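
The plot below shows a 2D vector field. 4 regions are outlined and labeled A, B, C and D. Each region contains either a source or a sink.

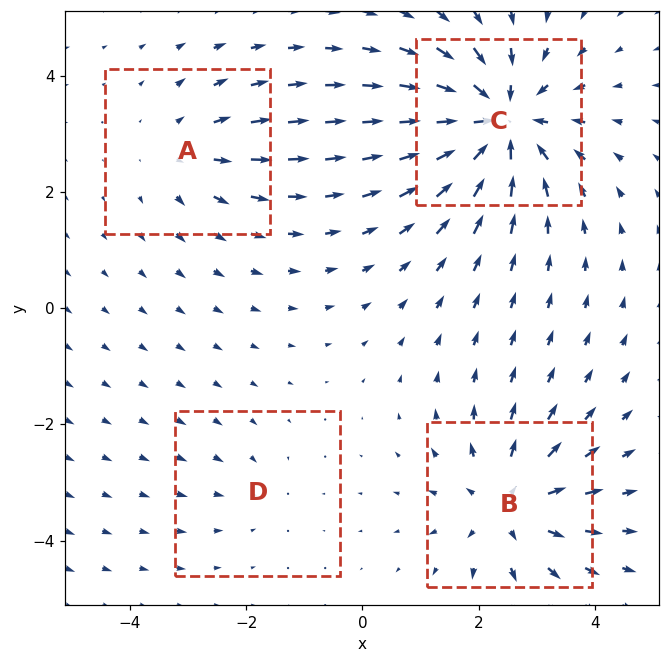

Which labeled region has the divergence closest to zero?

D

Divergence at each region's feature centre — A: about +3, B: about +5, C: about -7, D: about -2. Region D is closest to zero.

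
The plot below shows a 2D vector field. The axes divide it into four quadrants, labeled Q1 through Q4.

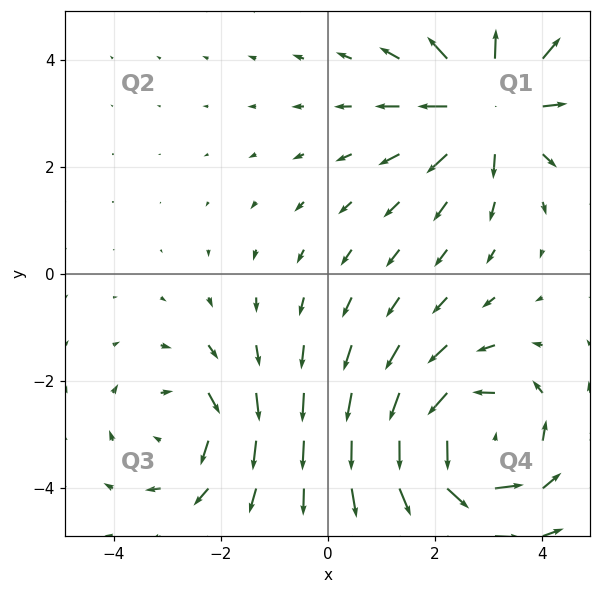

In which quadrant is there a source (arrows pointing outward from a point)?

Q1

The source sits at approximately (3.0, 3.2), which lies in quadrant Q1. The divergence there is about +4, positive as expected for a source.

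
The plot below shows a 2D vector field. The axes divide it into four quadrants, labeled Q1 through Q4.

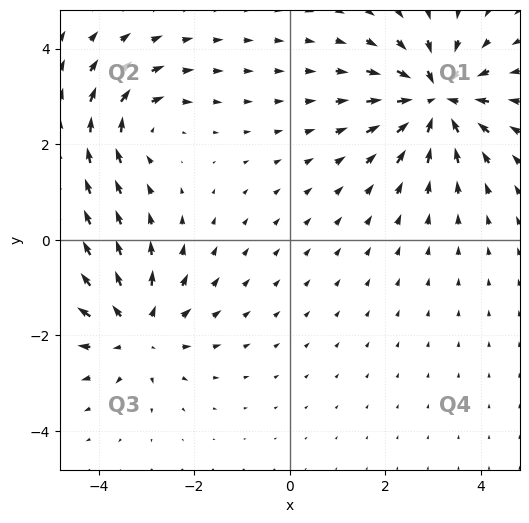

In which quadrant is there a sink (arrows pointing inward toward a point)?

Q1

The sink sits at approximately (3.1, 2.9), which lies in quadrant Q1. The divergence there is about -6, negative as expected for a sink.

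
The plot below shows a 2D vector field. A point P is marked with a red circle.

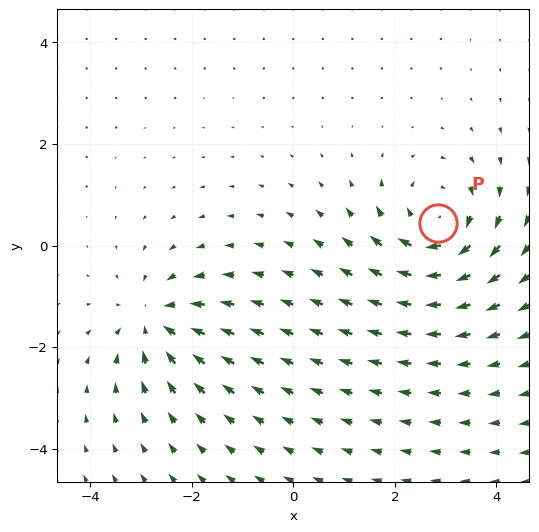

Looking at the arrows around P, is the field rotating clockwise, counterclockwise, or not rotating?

clockwise

Near P at (2.8, 0.4) the arrows circulate clockwise. The curl (z-component) there is about -3; negative curl means clockwise rotation.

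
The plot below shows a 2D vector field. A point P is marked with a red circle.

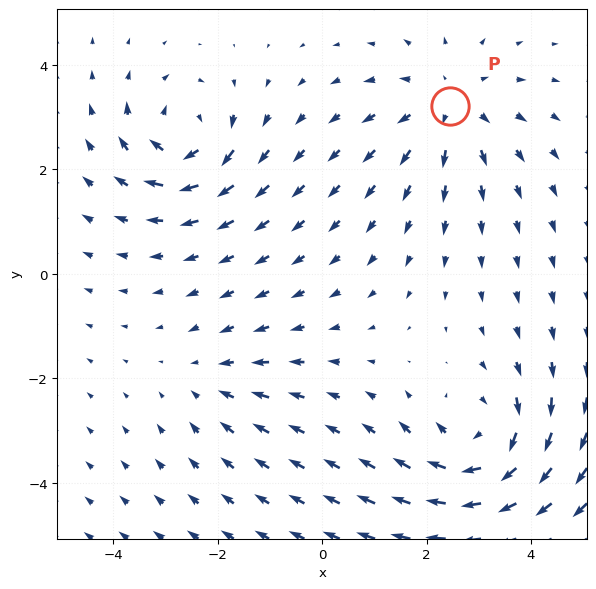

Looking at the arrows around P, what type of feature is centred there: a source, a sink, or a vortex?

At P (2.4, 3.2) the arrows spread outward. Divergence about +3, curl ≈0 — positive divergence with near-zero curl is a source.

source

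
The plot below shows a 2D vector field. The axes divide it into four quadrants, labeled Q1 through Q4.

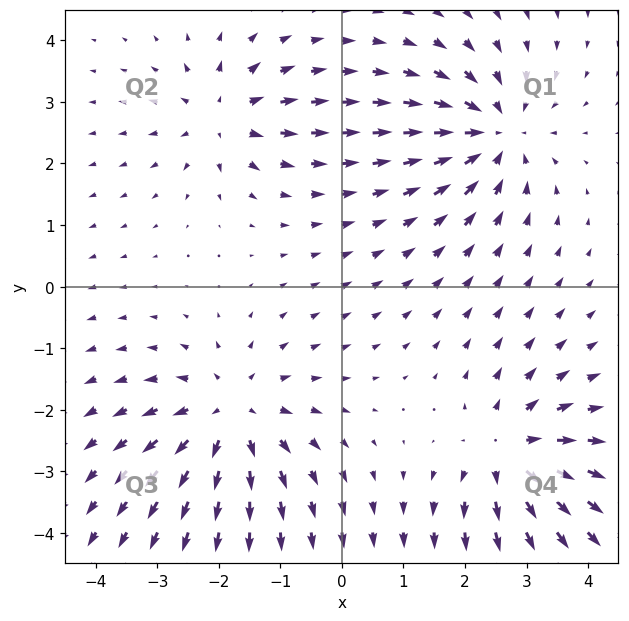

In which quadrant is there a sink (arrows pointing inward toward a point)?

Q1

The sink sits at approximately (2.5, 2.5), which lies in quadrant Q1. The divergence there is about -5, negative as expected for a sink.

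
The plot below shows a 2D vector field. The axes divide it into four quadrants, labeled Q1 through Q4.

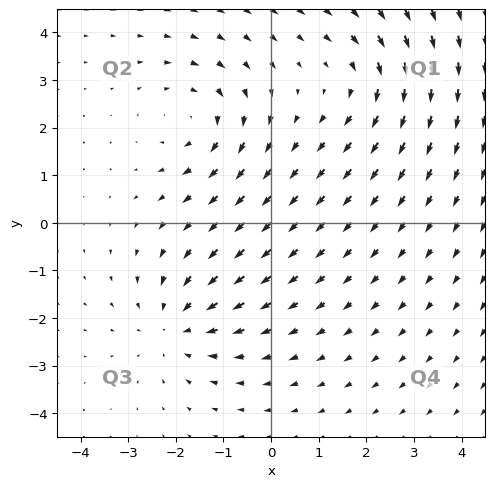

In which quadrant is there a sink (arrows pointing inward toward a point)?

Q3

The sink sits at approximately (-2.0, -2.2), which lies in quadrant Q3. The divergence there is about -4, negative as expected for a sink.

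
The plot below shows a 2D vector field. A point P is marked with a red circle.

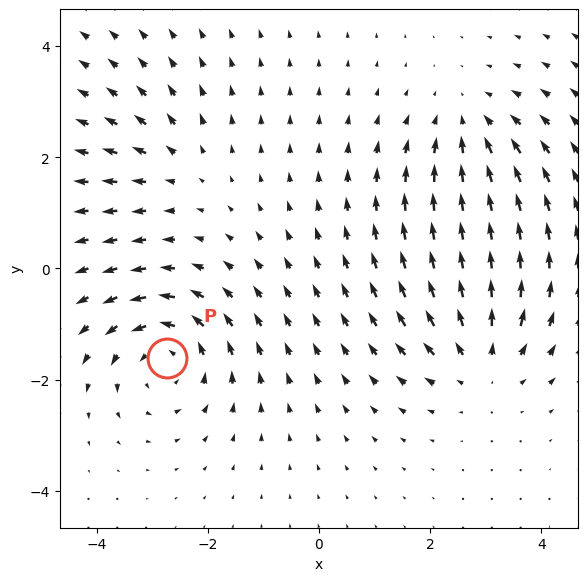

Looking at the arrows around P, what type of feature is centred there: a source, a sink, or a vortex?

At P (-2.7, -1.6) the arrows circulate counterclockwise. Divergence ≈0, curl about +4 — near-zero divergence with nonzero curl is a vortex.

vortex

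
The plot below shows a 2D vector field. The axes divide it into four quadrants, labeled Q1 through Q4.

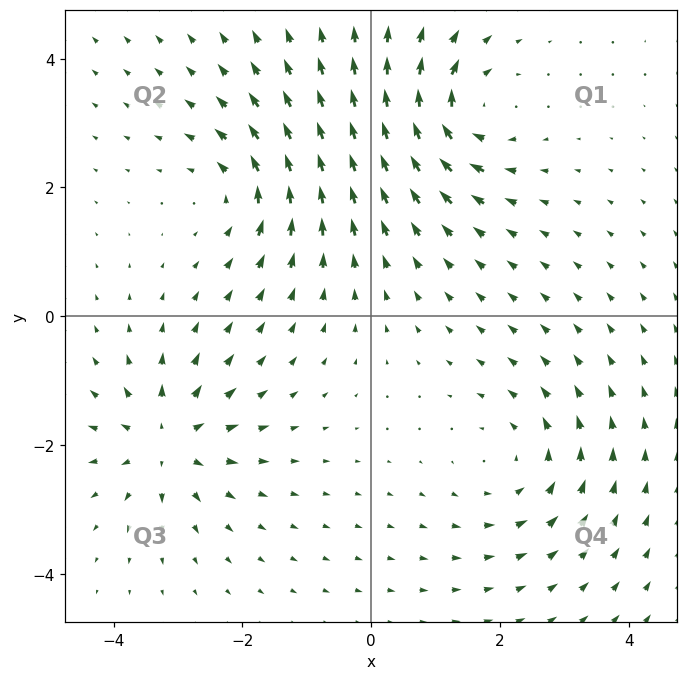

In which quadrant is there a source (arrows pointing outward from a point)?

The source sits at approximately (-3.2, -1.9), which lies in quadrant Q3. The divergence there is about +5, positive as expected for a source.

Q3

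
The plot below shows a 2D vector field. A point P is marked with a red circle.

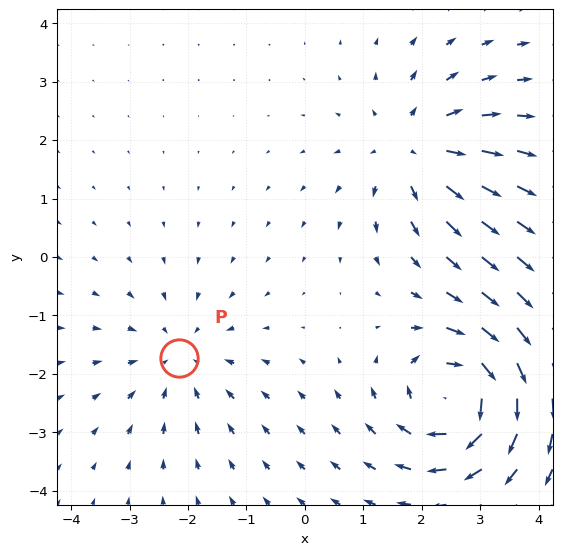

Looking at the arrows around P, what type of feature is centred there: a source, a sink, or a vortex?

At P (-2.1, -1.7) the arrows converge inward. Divergence about -2, curl ≈0 — negative divergence with near-zero curl is a sink.

sink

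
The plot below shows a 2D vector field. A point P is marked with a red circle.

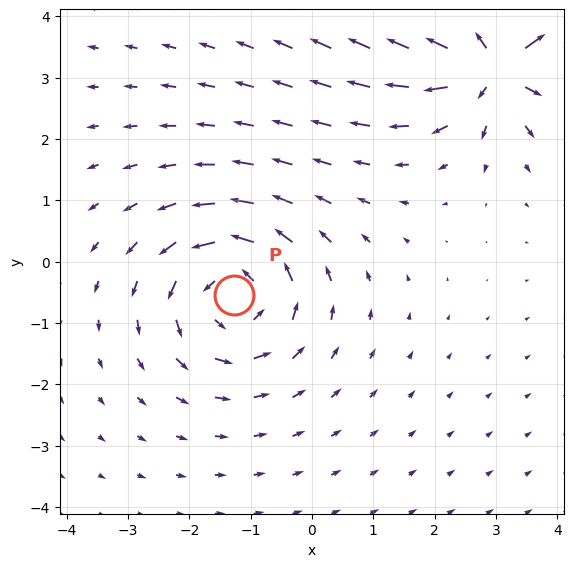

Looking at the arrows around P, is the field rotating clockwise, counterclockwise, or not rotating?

Near P at (-1.3, -0.5) the arrows circulate counterclockwise. The curl (z-component) there is about +4; positive curl means counterclockwise rotation.

counterclockwise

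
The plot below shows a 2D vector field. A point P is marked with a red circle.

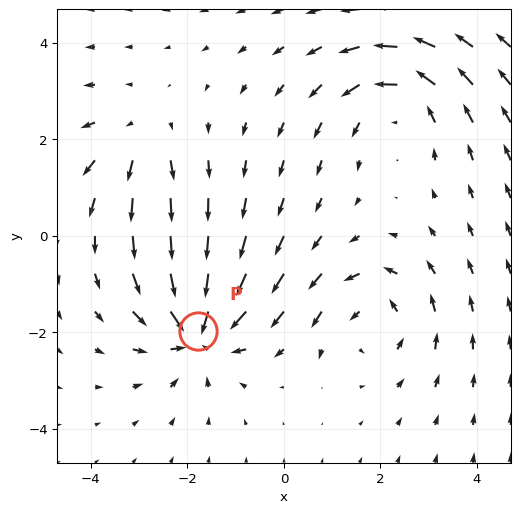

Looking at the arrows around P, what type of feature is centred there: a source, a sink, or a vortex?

At P (-1.8, -2.0) the arrows converge inward. Divergence about -6, curl ≈0 — negative divergence with near-zero curl is a sink.

sink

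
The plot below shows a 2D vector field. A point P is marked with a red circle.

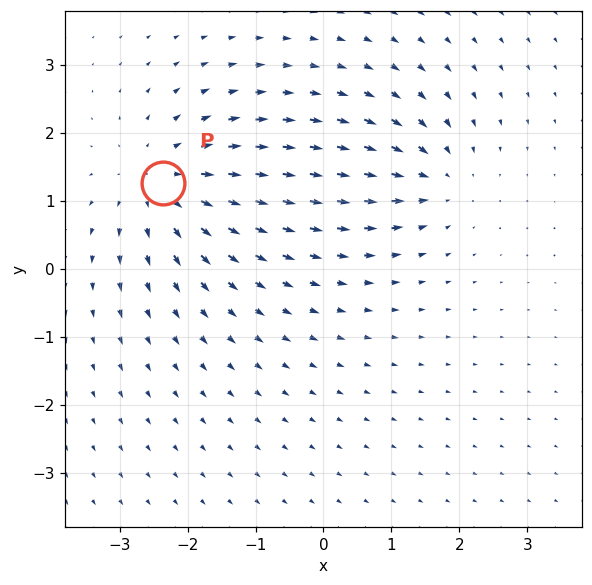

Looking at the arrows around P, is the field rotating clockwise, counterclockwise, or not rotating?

Near P at (-2.4, 1.3) the arrows show no circulation. The curl there is ≈0.

not rotating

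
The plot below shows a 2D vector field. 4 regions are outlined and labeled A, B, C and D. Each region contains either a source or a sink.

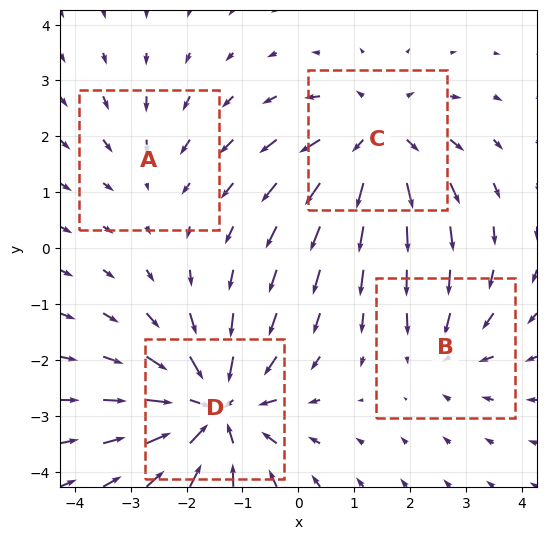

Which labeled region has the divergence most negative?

Divergence at each region's feature centre — A: about -2, B: about -3, C: about +5, D: about -6. Region D is most negative.

D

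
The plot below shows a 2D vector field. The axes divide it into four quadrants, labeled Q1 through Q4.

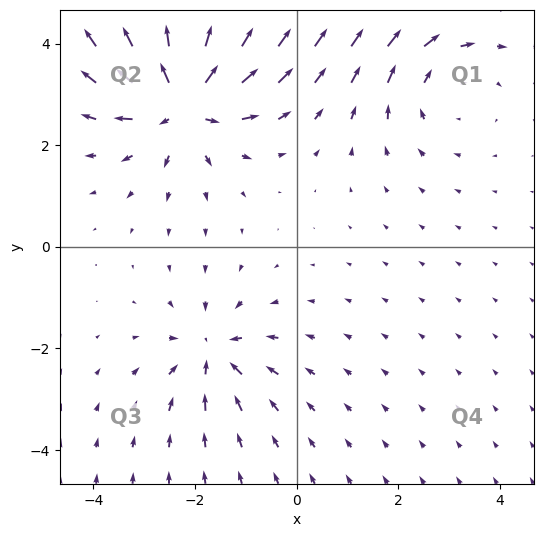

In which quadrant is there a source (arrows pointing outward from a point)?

Q2

The source sits at approximately (-2.2, 2.9), which lies in quadrant Q2. The divergence there is about +5, positive as expected for a source.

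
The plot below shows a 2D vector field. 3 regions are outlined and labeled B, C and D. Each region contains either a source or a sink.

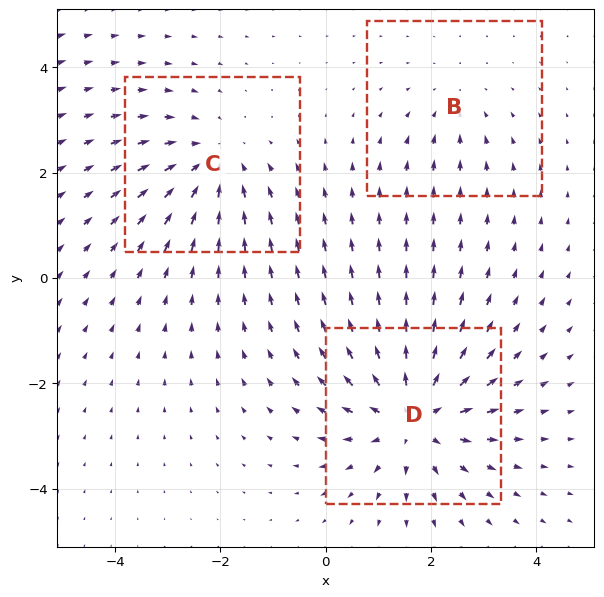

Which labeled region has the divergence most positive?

D

Divergence at each region's feature centre — B: about -2, C: about -3, D: about +4. Region D is most positive.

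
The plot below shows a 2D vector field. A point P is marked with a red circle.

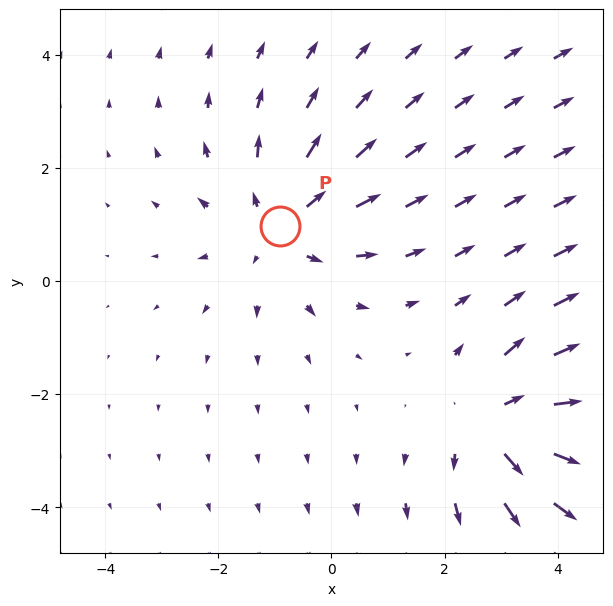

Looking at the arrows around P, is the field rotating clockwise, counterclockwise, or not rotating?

Near P at (-0.9, 1.0) the arrows show no circulation. The curl there is ≈0.

not rotating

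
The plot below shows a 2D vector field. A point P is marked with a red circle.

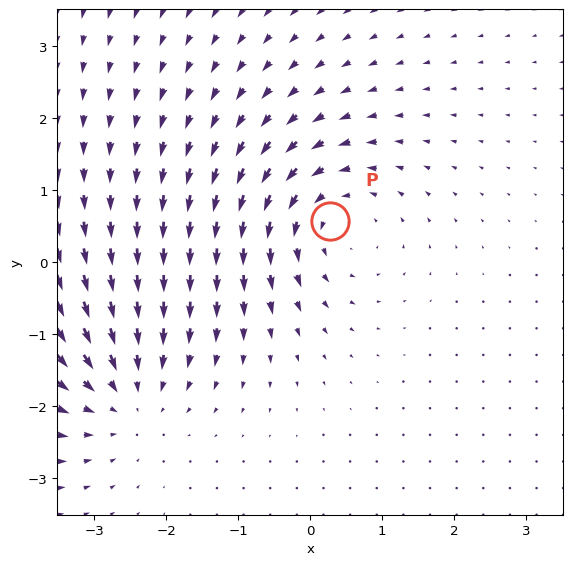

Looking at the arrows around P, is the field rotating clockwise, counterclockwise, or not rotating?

counterclockwise

Near P at (0.3, 0.6) the arrows circulate counterclockwise. The curl (z-component) there is about +3; positive curl means counterclockwise rotation.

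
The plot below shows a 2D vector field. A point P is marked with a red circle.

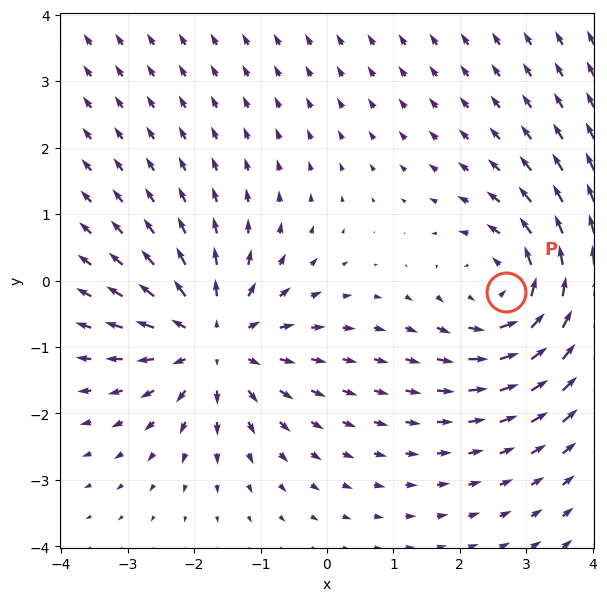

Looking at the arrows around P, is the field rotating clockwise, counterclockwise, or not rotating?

counterclockwise

Near P at (2.7, -0.2) the arrows circulate counterclockwise. The curl (z-component) there is about +4; positive curl means counterclockwise rotation.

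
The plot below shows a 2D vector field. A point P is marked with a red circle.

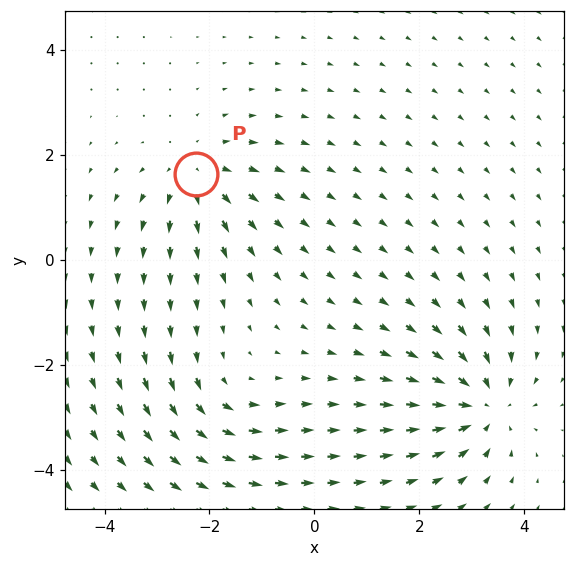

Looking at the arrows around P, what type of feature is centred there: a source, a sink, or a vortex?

source

At P (-2.2, 1.6) the arrows spread outward. Divergence about +4, curl ≈0 — positive divergence with near-zero curl is a source.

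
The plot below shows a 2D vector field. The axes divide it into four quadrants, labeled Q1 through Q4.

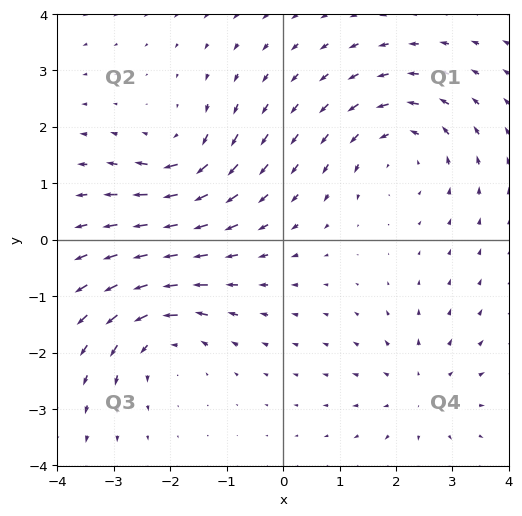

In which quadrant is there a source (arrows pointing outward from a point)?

Q4

The source sits at approximately (2.5, -2.7), which lies in quadrant Q4. The divergence there is about +4, positive as expected for a source.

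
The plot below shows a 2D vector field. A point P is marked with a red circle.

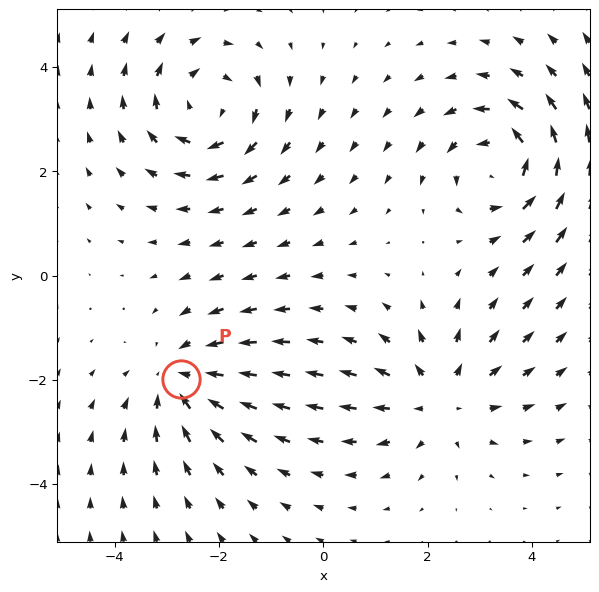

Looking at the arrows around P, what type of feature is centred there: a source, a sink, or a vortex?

At P (-2.7, -2.0) the arrows converge inward. Divergence about -4, curl ≈0 — negative divergence with near-zero curl is a sink.

sink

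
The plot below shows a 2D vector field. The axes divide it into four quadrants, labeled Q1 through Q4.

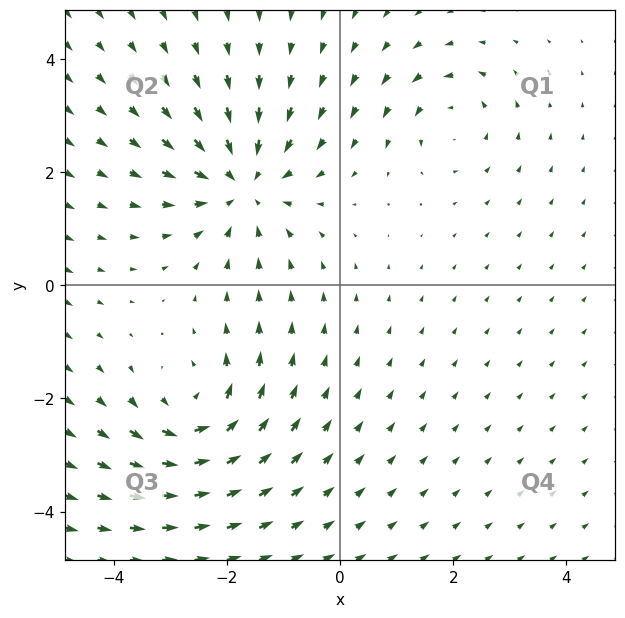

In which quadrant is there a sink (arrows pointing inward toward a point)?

Q2

The sink sits at approximately (-1.7, 1.8), which lies in quadrant Q2. The divergence there is about -4, negative as expected for a sink.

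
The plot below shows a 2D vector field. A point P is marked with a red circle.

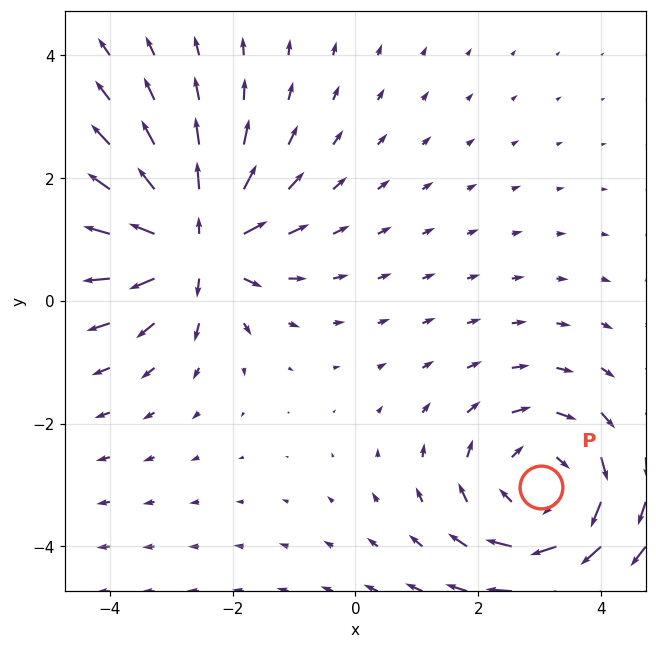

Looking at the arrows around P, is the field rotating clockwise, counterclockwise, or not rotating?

clockwise

Near P at (3.0, -3.0) the arrows circulate clockwise. The curl (z-component) there is about -4; negative curl means clockwise rotation.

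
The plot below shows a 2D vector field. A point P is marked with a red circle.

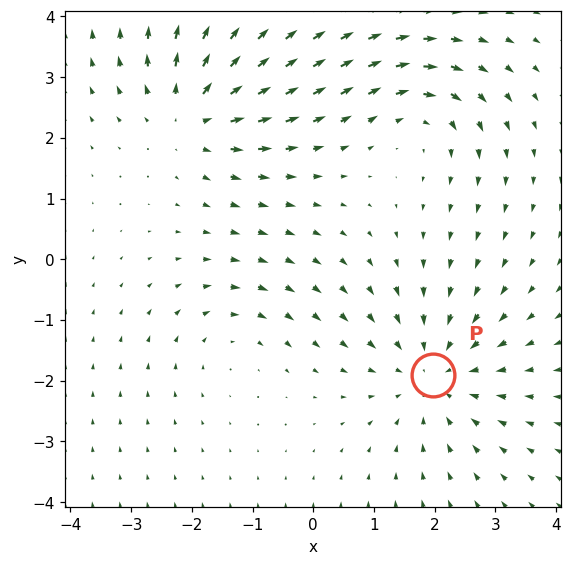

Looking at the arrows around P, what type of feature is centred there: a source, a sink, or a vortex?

At P (2.0, -1.9) the arrows converge inward. Divergence about -4, curl ≈0 — negative divergence with near-zero curl is a sink.

sink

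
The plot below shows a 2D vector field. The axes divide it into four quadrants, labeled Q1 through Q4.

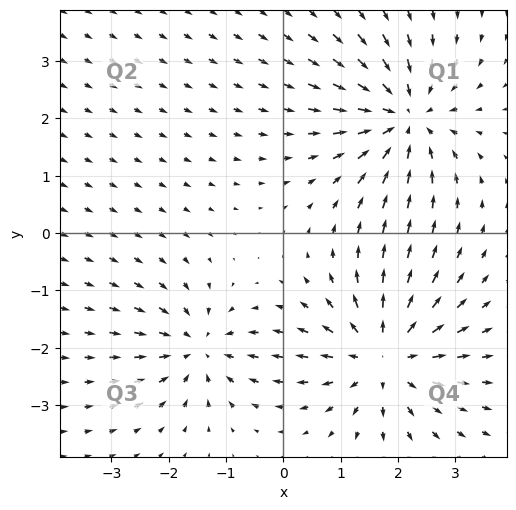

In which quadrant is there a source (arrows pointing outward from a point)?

The source sits at approximately (1.8, -2.2), which lies in quadrant Q4. The divergence there is about +5, positive as expected for a source.

Q4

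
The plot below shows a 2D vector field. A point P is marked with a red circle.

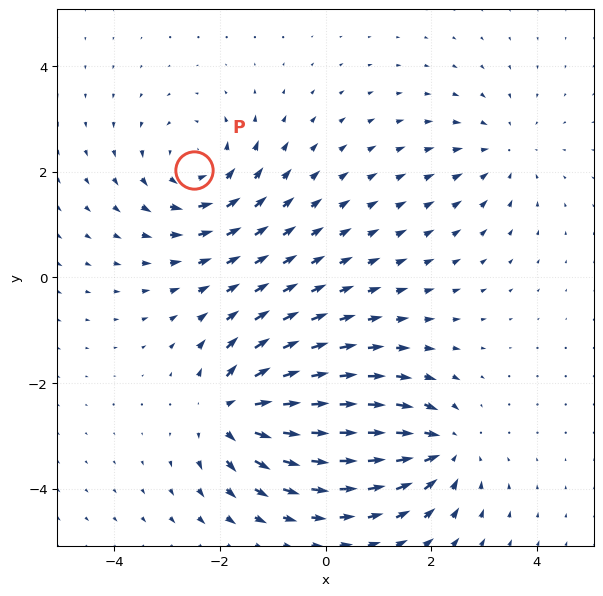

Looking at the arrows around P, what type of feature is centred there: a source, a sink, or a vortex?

At P (-2.5, 2.0) the arrows circulate counterclockwise. Divergence ≈0, curl about +5 — near-zero divergence with nonzero curl is a vortex.

vortex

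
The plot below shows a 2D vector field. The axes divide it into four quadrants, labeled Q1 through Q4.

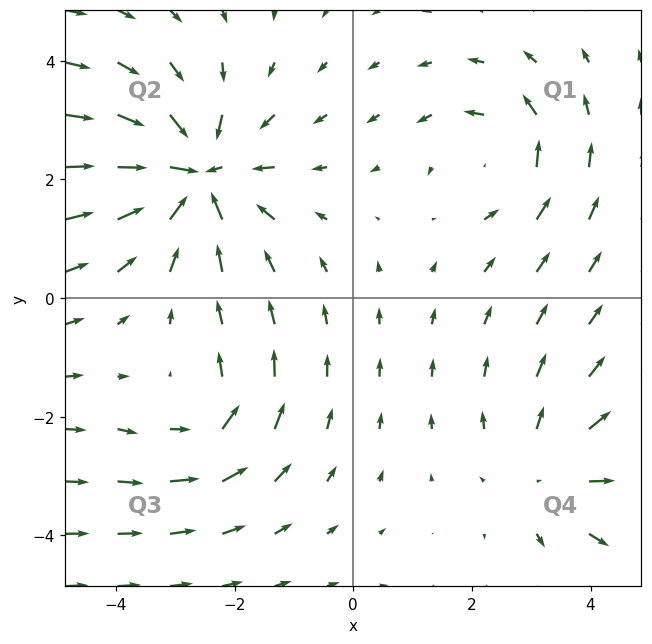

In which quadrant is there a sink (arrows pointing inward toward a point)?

Q2

The sink sits at approximately (-2.7, 2.1), which lies in quadrant Q2. The divergence there is about -5, negative as expected for a sink.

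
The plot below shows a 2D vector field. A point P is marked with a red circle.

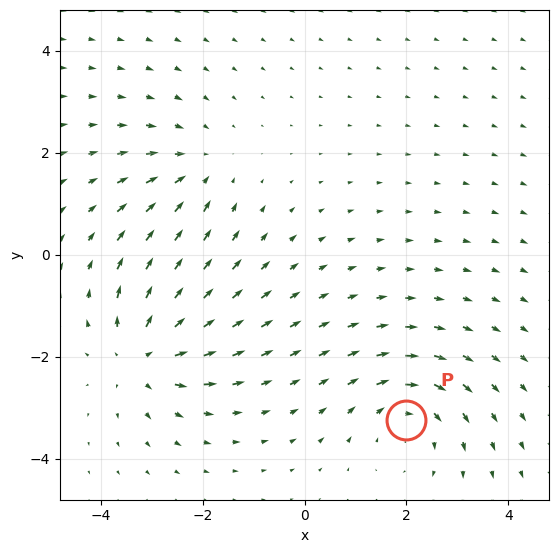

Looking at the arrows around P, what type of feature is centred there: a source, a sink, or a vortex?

vortex

At P (2.0, -3.2) the arrows circulate clockwise. Divergence ≈0, curl about -4 — near-zero divergence with nonzero curl is a vortex.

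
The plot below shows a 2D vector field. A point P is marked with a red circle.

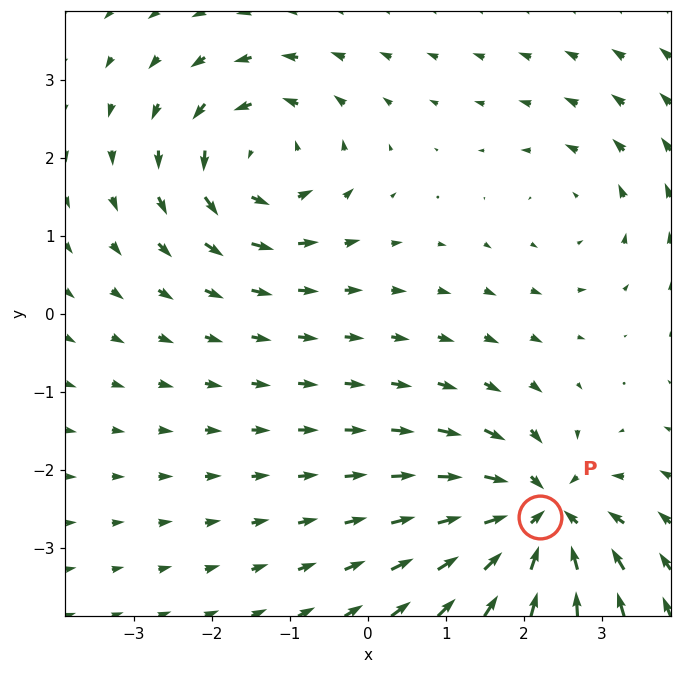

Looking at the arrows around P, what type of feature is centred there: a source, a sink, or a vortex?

sink

At P (2.2, -2.6) the arrows converge inward. Divergence about -7, curl ≈0 — negative divergence with near-zero curl is a sink.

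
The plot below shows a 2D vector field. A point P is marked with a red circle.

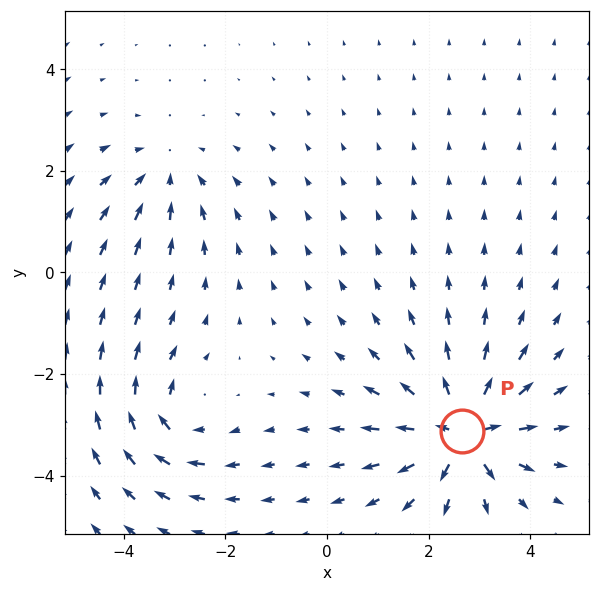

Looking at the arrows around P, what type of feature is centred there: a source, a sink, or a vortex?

At P (2.7, -3.1) the arrows spread outward. Divergence about +7, curl ≈0 — positive divergence with near-zero curl is a source.

source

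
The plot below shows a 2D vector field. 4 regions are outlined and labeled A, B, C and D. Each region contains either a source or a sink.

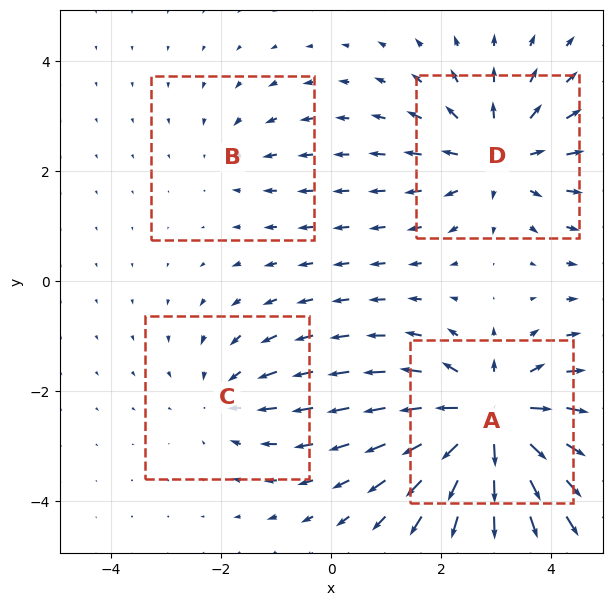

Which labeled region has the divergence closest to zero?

Divergence at each region's feature centre — A: about +7, B: about -2, C: about -3, D: about +5. Region B is closest to zero.

B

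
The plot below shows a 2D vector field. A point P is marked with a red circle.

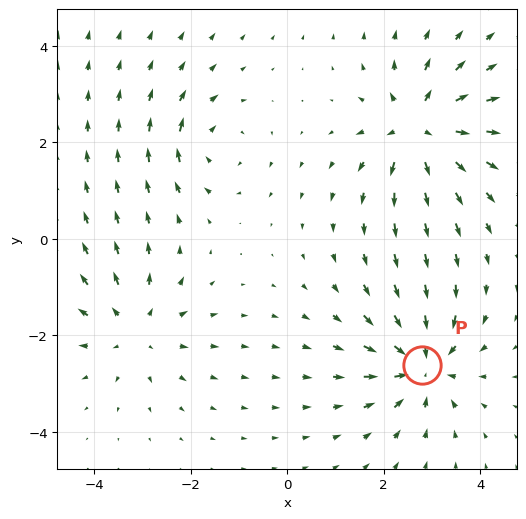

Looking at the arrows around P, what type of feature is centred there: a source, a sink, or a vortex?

sink

At P (2.8, -2.6) the arrows converge inward. Divergence about -6, curl ≈0 — negative divergence with near-zero curl is a sink.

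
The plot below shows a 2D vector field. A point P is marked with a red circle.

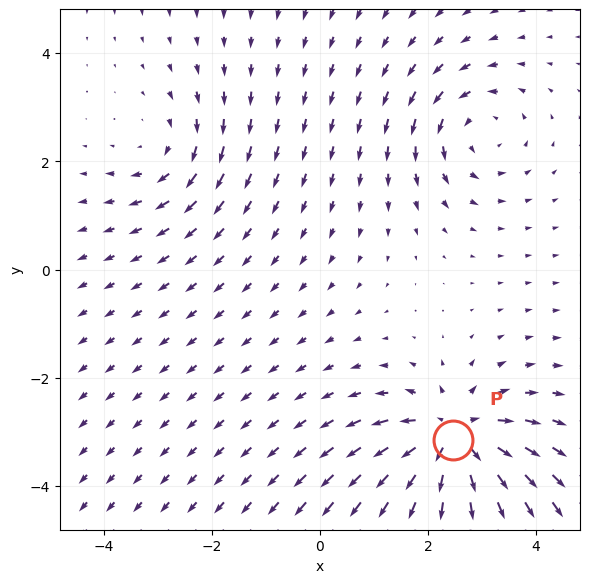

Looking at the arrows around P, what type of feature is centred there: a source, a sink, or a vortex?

source

At P (2.5, -3.2) the arrows spread outward. Divergence about +6, curl ≈0 — positive divergence with near-zero curl is a source.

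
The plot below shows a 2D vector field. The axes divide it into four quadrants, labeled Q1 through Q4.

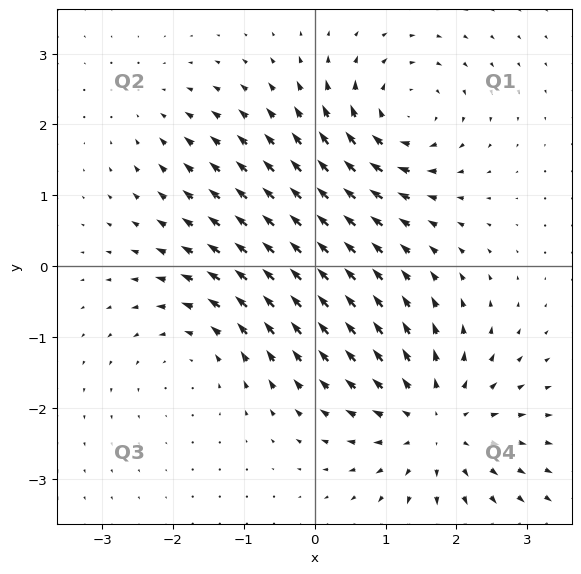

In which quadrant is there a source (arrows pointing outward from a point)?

The source sits at approximately (1.7, -2.2), which lies in quadrant Q4. The divergence there is about +5, positive as expected for a source.

Q4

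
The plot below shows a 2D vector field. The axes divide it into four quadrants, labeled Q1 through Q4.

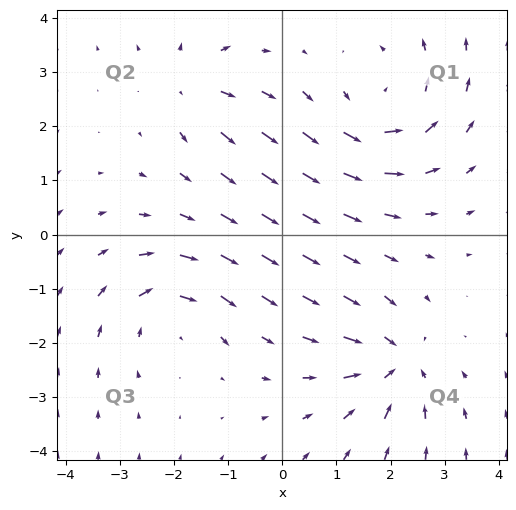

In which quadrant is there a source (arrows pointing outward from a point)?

Q2

The source sits at approximately (-1.7, 2.8), which lies in quadrant Q2. The divergence there is about +3, positive as expected for a source.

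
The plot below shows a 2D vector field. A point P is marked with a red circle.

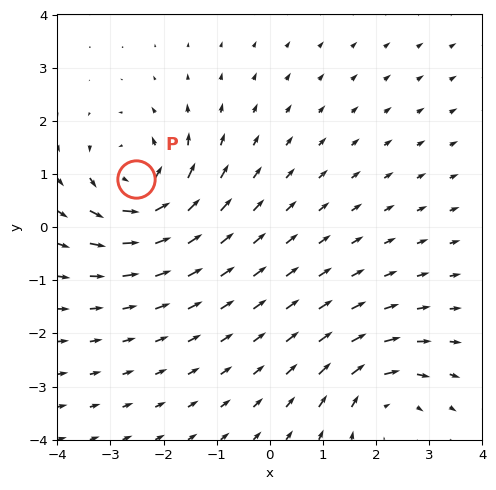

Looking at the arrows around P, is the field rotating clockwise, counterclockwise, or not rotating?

Near P at (-2.5, 0.9) the arrows circulate counterclockwise. The curl (z-component) there is about +6; positive curl means counterclockwise rotation.

counterclockwise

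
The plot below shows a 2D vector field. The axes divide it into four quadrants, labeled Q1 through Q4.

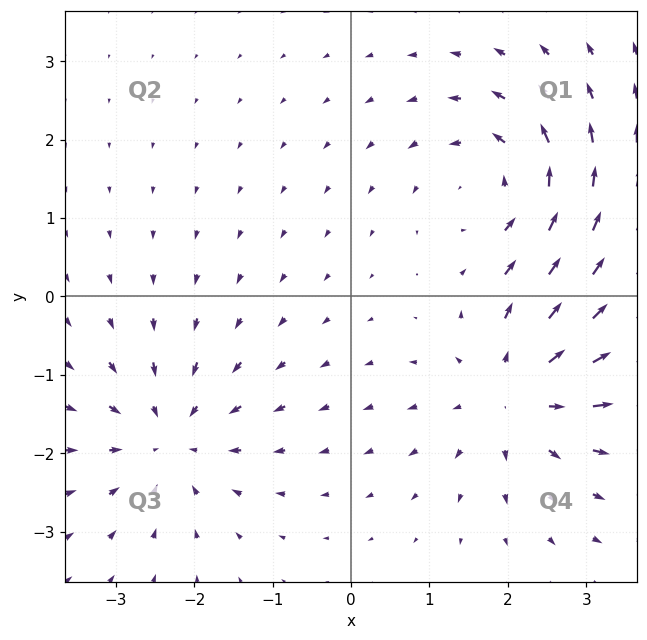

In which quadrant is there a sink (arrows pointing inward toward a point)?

Q3

The sink sits at approximately (-2.3, -1.8), which lies in quadrant Q3. The divergence there is about -4, negative as expected for a sink.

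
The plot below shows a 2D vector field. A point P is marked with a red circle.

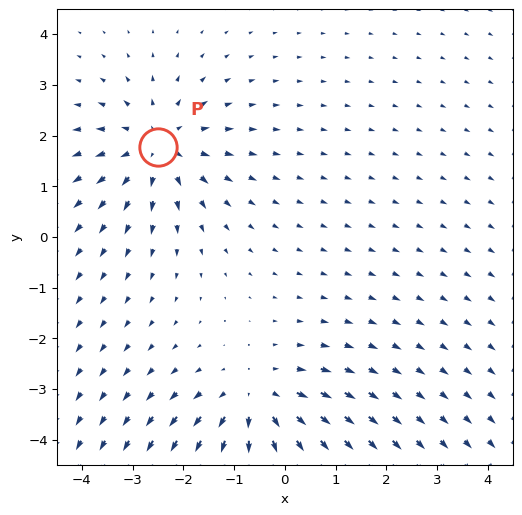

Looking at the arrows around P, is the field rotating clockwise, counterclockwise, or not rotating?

Near P at (-2.5, 1.8) the arrows show no circulation. The curl there is ≈0.

not rotating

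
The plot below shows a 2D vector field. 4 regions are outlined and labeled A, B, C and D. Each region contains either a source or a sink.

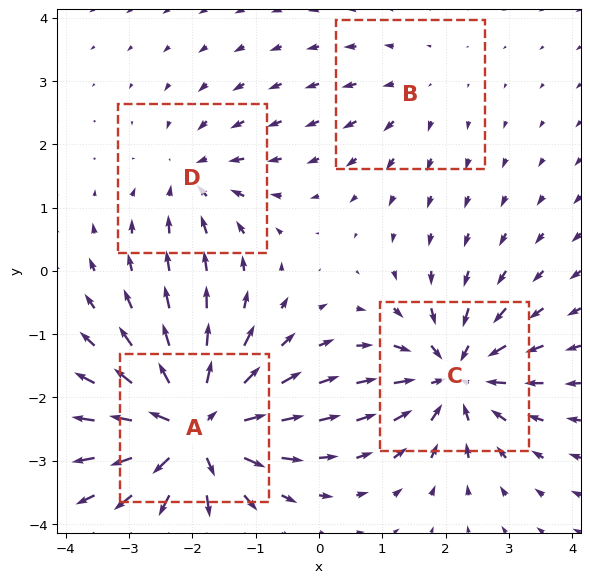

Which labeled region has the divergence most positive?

A

Divergence at each region's feature centre — A: about +9, B: about +2, C: about -6, D: about -4. Region A is most positive.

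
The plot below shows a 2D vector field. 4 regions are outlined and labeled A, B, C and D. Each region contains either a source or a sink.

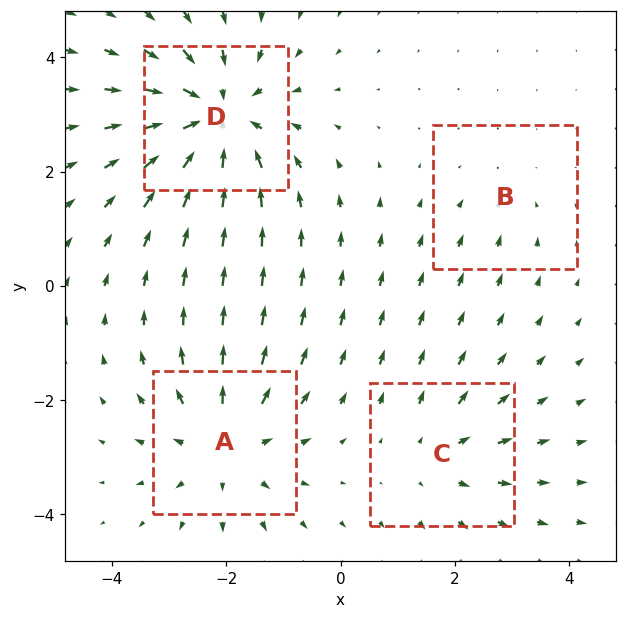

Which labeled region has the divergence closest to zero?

B

Divergence at each region's feature centre — A: about +4, B: about -2, C: about +3, D: about -6. Region B is closest to zero.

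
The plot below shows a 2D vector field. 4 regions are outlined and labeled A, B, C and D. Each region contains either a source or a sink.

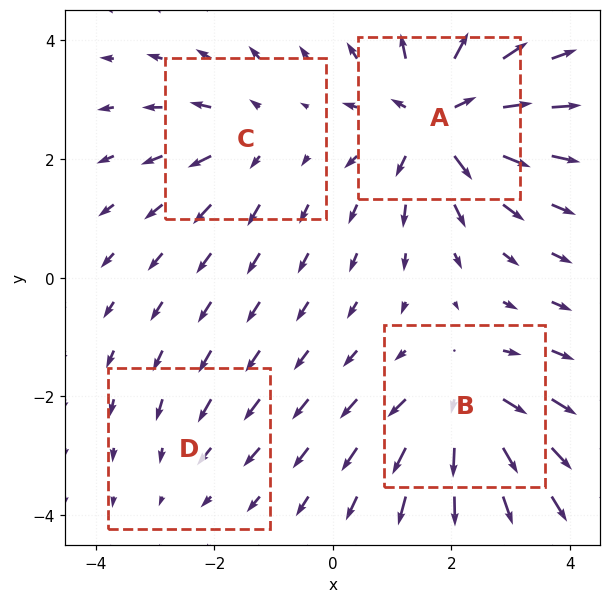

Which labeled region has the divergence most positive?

Divergence at each region's feature centre — A: about +8, B: about +6, C: about +4, D: about -2. Region A is most positive.

A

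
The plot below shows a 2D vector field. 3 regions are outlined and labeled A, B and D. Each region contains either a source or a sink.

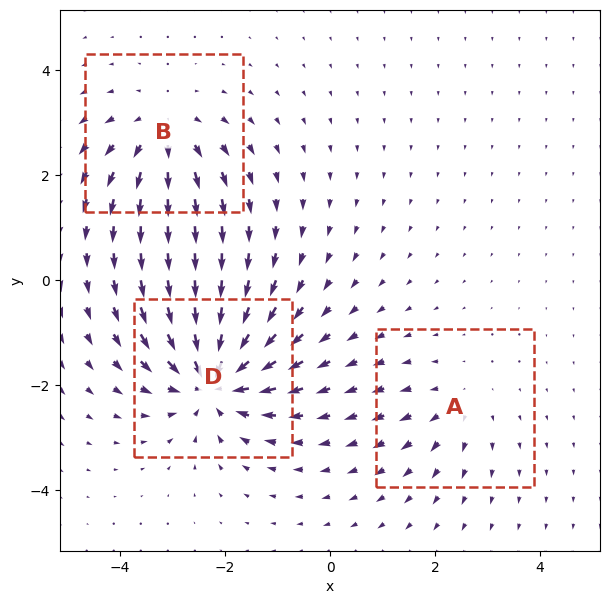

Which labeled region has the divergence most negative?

D

Divergence at each region's feature centre — A: about +2, B: about +3, D: about -5. Region D is most negative.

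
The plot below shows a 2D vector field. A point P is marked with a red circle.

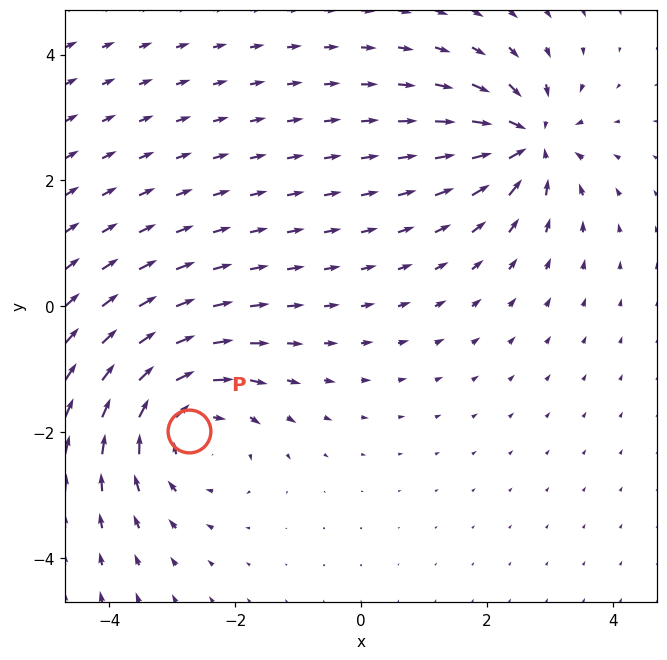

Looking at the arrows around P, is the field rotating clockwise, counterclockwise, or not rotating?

clockwise

Near P at (-2.7, -2.0) the arrows circulate clockwise. The curl (z-component) there is about -3; negative curl means clockwise rotation.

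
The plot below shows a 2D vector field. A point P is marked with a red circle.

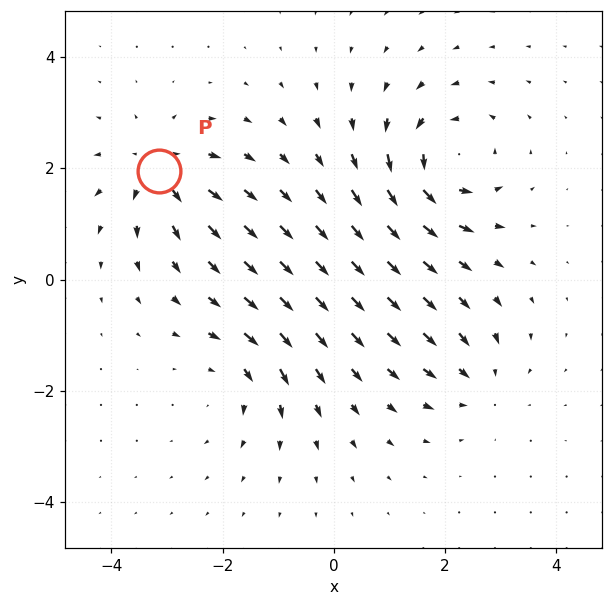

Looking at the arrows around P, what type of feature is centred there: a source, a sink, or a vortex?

At P (-3.1, 1.9) the arrows spread outward. Divergence about +5, curl ≈0 — positive divergence with near-zero curl is a source.

source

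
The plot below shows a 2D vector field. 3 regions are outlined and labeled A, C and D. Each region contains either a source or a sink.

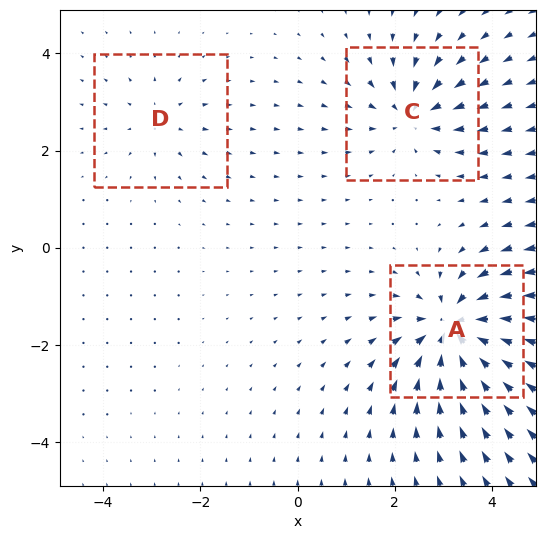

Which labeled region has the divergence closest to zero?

Divergence at each region's feature centre — A: about -6, C: about -4, D: about +2. Region D is closest to zero.

D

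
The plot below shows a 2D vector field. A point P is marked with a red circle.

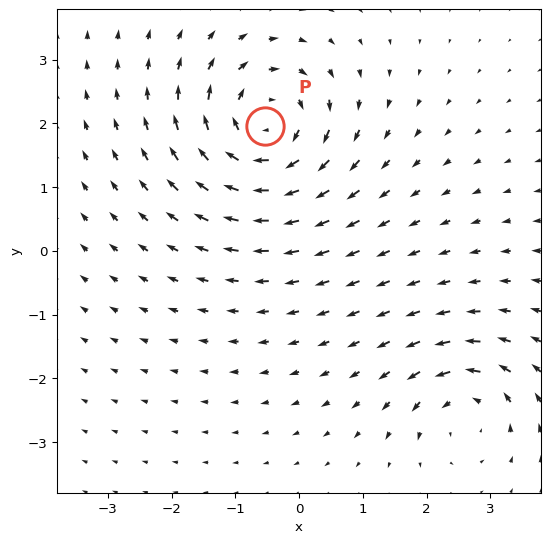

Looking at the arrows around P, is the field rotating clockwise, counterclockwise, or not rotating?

Near P at (-0.5, 2.0) the arrows circulate clockwise. The curl (z-component) there is about -5; negative curl means clockwise rotation.

clockwise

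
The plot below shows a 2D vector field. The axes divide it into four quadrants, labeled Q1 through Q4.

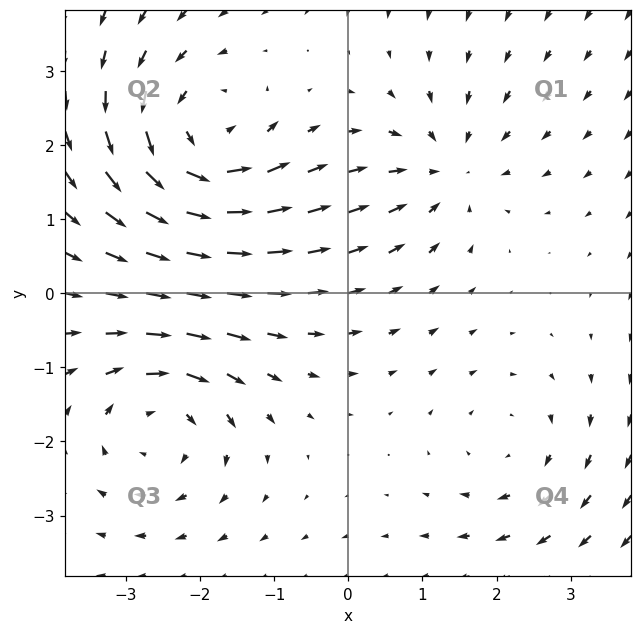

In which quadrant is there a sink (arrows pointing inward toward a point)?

Q1

The sink sits at approximately (1.3, 1.7), which lies in quadrant Q1. The divergence there is about -4, negative as expected for a sink.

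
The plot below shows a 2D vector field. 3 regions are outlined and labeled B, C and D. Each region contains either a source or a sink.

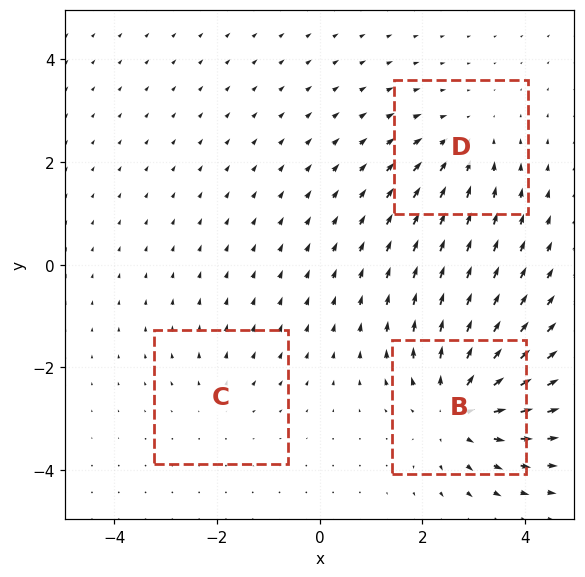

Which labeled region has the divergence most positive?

B

Divergence at each region's feature centre — B: about +5, C: about +2, D: about -3. Region B is most positive.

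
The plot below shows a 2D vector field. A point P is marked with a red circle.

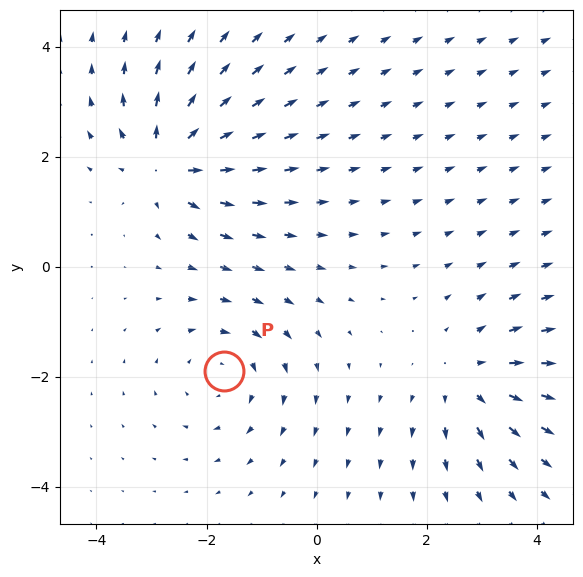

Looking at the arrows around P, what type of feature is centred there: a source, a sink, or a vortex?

At P (-1.7, -1.9) the arrows circulate clockwise. Divergence ≈0, curl about -3 — near-zero divergence with nonzero curl is a vortex.

vortex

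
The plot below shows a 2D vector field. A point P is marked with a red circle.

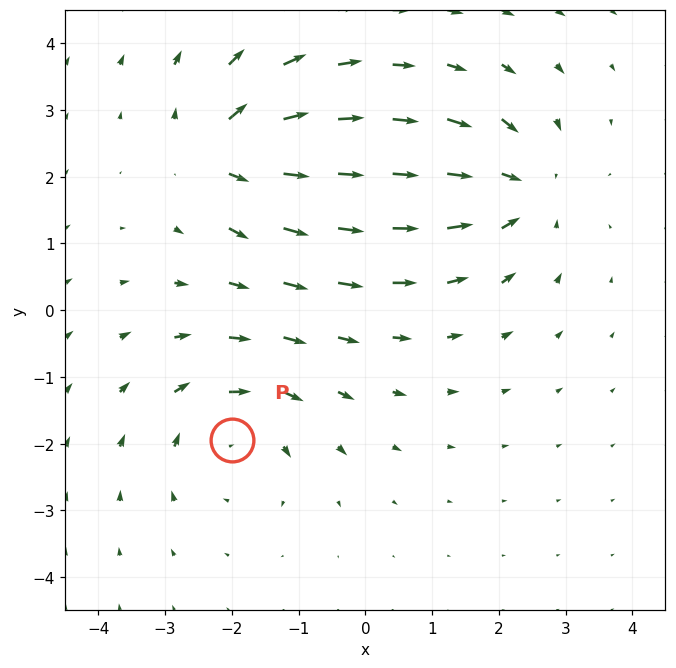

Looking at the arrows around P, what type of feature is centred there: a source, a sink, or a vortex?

vortex

At P (-2.0, -1.9) the arrows circulate clockwise. Divergence ≈0, curl about -4 — near-zero divergence with nonzero curl is a vortex.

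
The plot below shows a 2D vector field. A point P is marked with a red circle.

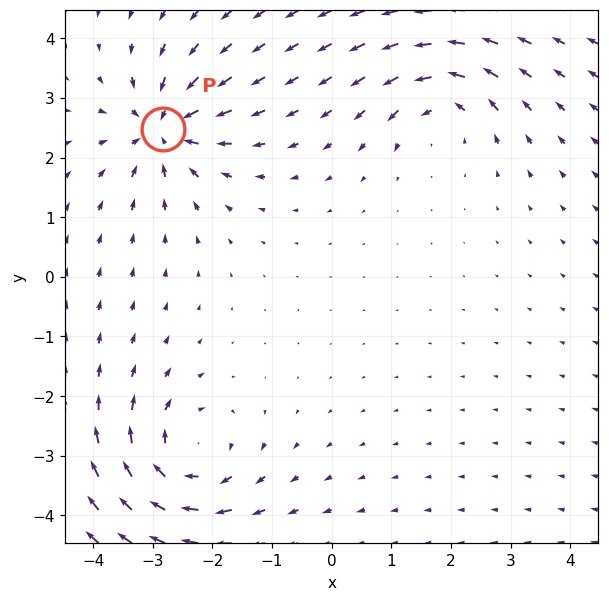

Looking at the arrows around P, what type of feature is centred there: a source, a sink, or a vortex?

sink

At P (-2.8, 2.5) the arrows converge inward. Divergence about -5, curl ≈0 — negative divergence with near-zero curl is a sink.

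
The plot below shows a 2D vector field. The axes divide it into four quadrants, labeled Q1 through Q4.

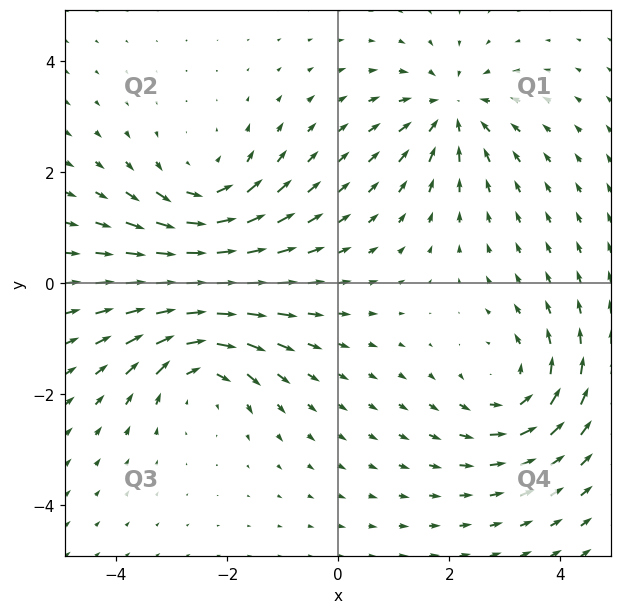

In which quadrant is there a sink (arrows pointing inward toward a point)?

The sink sits at approximately (2.0, 3.1), which lies in quadrant Q1. The divergence there is about -4, negative as expected for a sink.

Q1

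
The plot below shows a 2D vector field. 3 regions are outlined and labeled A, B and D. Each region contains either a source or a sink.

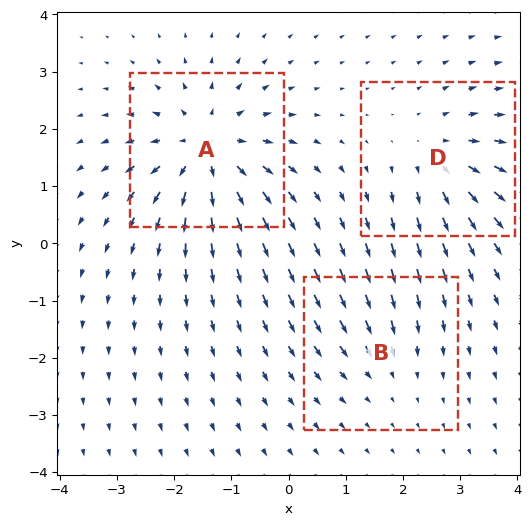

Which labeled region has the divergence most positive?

Divergence at each region's feature centre — A: about +6, B: about -2, D: about +4. Region A is most positive.

A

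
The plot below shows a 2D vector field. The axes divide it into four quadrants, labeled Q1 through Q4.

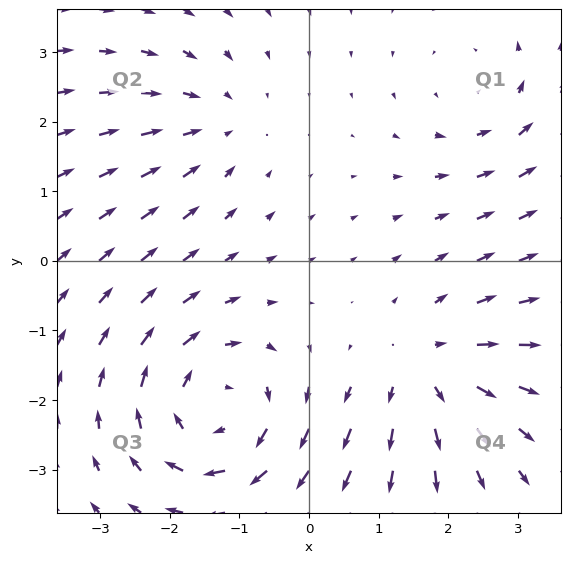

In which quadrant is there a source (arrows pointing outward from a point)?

The source sits at approximately (1.7, -1.5), which lies in quadrant Q4. The divergence there is about +4, positive as expected for a source.

Q4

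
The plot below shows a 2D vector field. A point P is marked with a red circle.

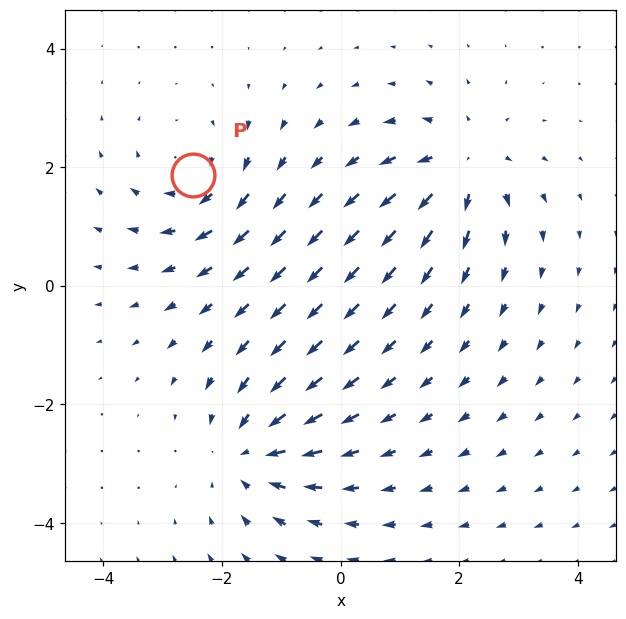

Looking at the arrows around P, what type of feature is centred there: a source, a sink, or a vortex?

vortex

At P (-2.5, 1.9) the arrows circulate clockwise. Divergence ≈0, curl about -3 — near-zero divergence with nonzero curl is a vortex.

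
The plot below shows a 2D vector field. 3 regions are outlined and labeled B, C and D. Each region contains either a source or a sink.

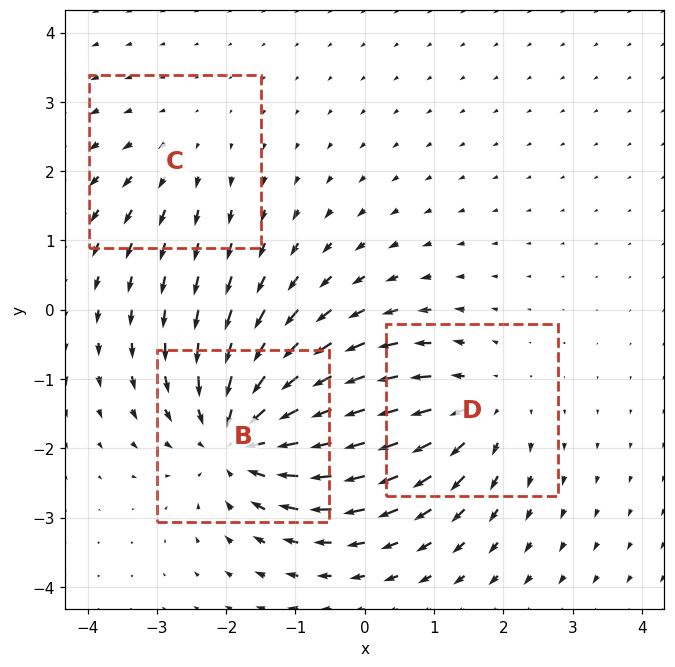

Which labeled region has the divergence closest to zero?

C

Divergence at each region's feature centre — B: about -5, C: about +2, D: about +3. Region C is closest to zero.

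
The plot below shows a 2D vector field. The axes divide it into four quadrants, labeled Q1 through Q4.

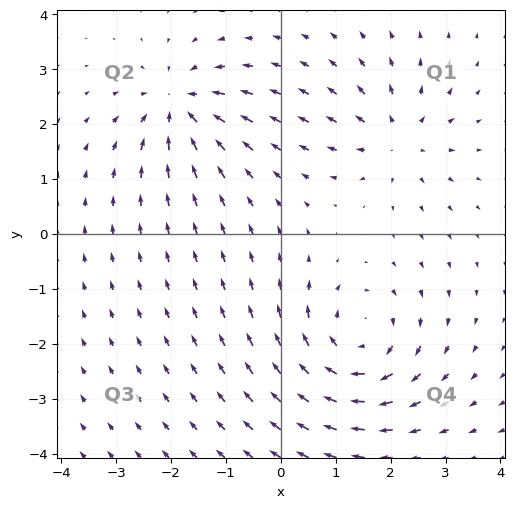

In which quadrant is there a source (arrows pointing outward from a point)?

The source sits at approximately (2.1, 1.7), which lies in quadrant Q1. The divergence there is about +4, positive as expected for a source.

Q1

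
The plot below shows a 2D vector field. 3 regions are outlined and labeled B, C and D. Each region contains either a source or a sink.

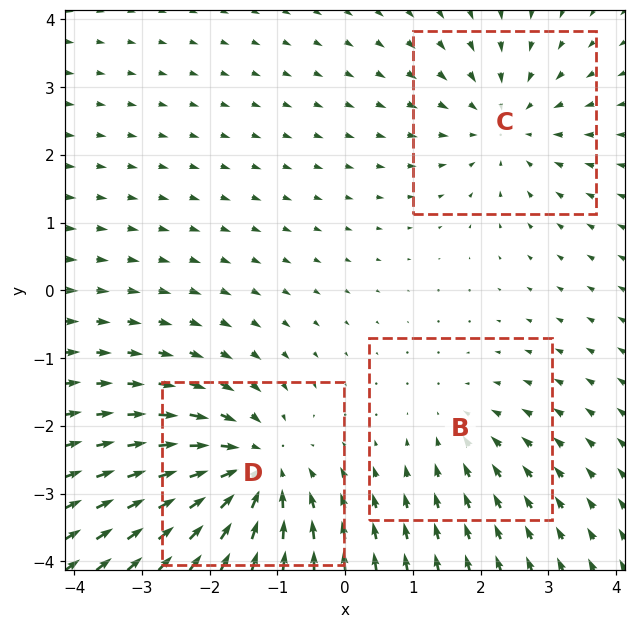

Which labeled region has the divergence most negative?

D

Divergence at each region's feature centre — B: about -2, C: about -3, D: about -4. Region D is most negative.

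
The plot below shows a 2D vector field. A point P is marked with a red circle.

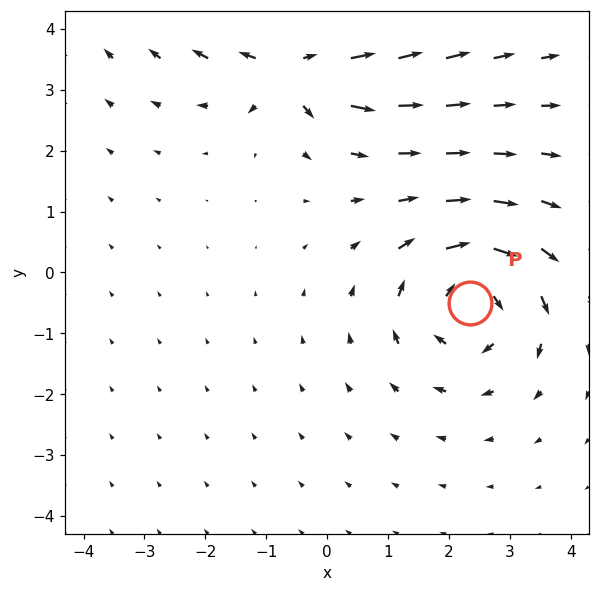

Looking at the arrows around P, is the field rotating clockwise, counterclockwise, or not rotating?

Near P at (2.4, -0.5) the arrows circulate clockwise. The curl (z-component) there is about -5; negative curl means clockwise rotation.

clockwise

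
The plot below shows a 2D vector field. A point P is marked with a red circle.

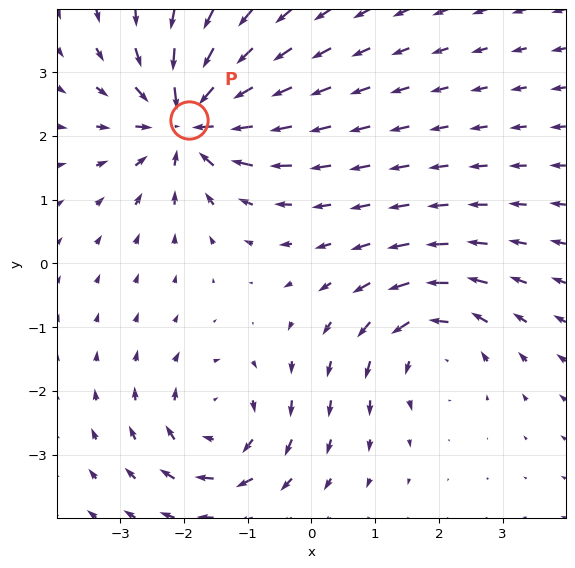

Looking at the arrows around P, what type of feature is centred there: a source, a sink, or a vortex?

At P (-1.9, 2.2) the arrows converge inward. Divergence about -6, curl ≈0 — negative divergence with near-zero curl is a sink.

sink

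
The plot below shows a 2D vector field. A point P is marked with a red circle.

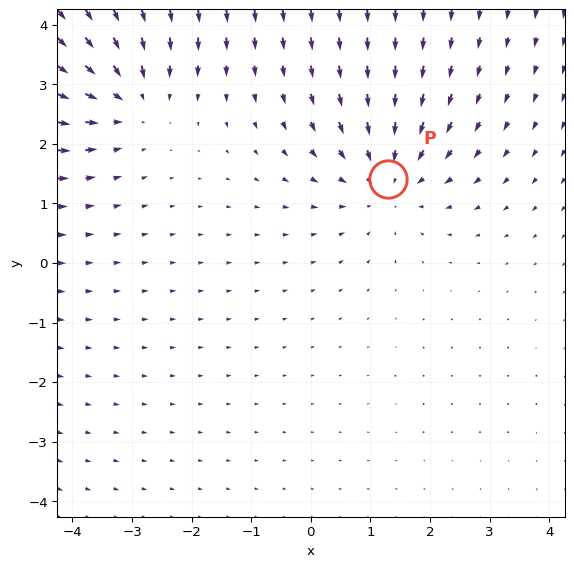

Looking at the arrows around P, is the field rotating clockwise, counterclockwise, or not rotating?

not rotating

Near P at (1.3, 1.4) the arrows show no circulation. The curl there is ≈0.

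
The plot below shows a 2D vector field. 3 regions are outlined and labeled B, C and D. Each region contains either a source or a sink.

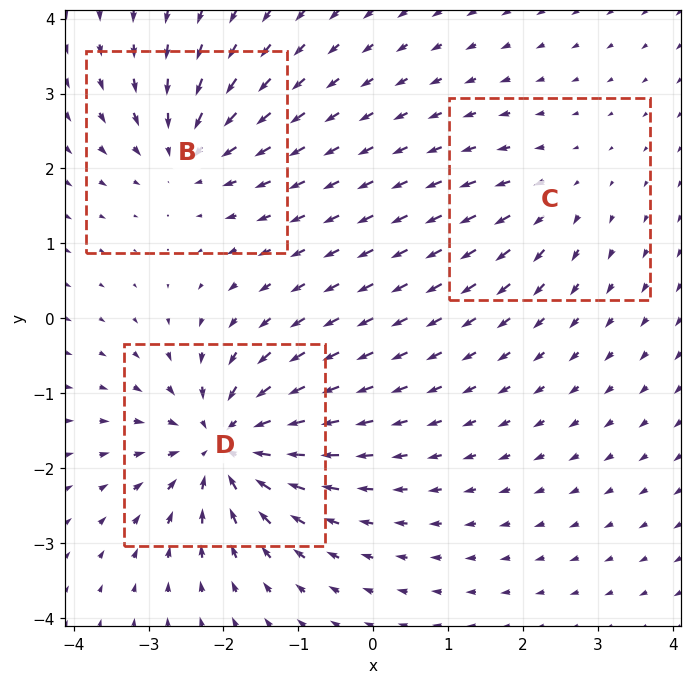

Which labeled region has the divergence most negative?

Divergence at each region's feature centre — B: about -4, C: about +2, D: about -6. Region D is most negative.

D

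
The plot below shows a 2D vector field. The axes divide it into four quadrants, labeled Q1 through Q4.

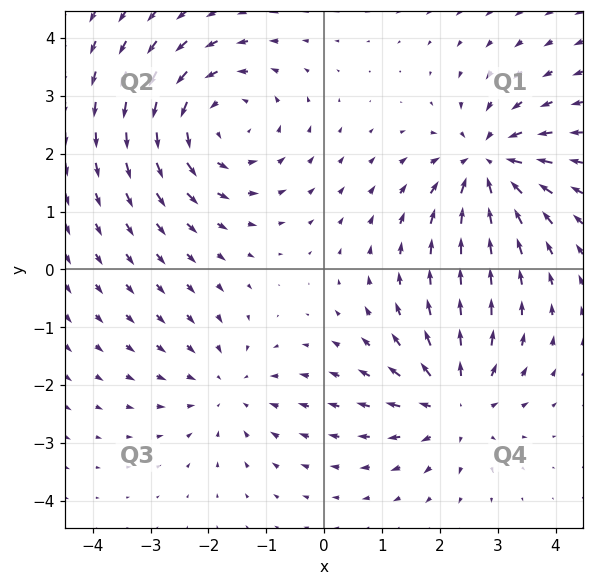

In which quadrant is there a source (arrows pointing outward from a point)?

Q4

The source sits at approximately (2.3, -2.3), which lies in quadrant Q4. The divergence there is about +4, positive as expected for a source.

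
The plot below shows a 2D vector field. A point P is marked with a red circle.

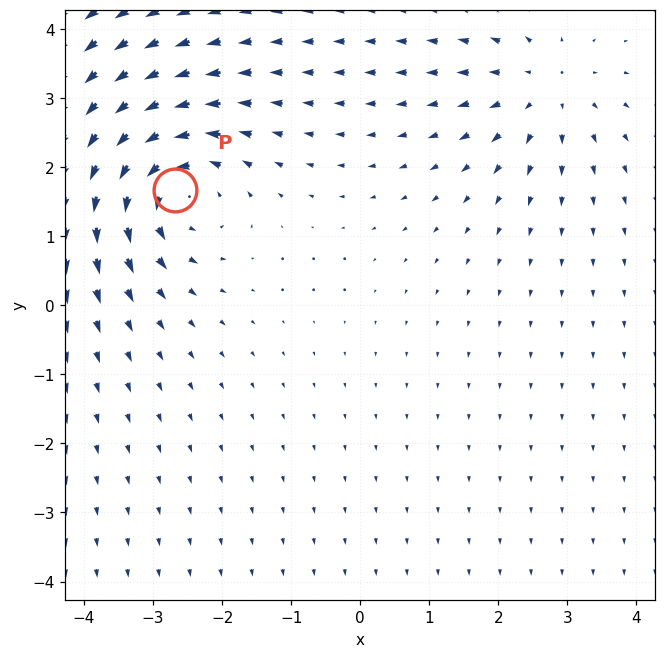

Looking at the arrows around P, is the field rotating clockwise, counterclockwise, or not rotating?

counterclockwise

Near P at (-2.7, 1.7) the arrows circulate counterclockwise. The curl (z-component) there is about +5; positive curl means counterclockwise rotation.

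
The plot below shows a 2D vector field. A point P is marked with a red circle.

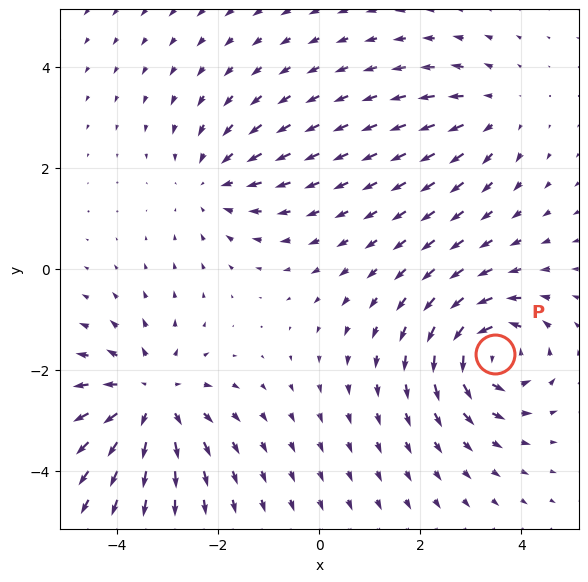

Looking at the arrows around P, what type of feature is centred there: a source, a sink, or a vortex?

At P (3.5, -1.7) the arrows circulate counterclockwise. Divergence ≈0, curl about +6 — near-zero divergence with nonzero curl is a vortex.

vortex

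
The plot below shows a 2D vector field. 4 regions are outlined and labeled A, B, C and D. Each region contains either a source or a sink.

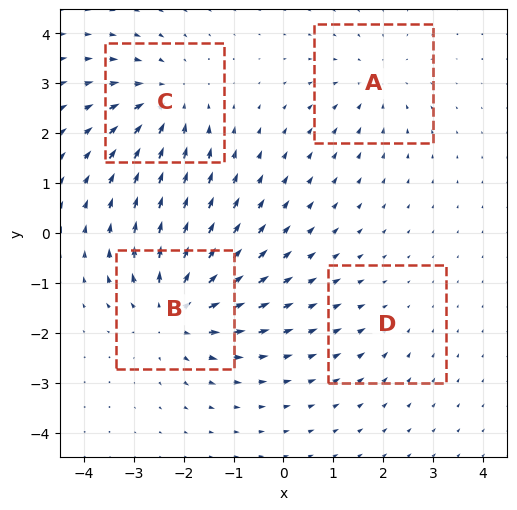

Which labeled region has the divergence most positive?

B

Divergence at each region's feature centre — A: about -3, B: about +6, C: about -5, D: about -2. Region B is most positive.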